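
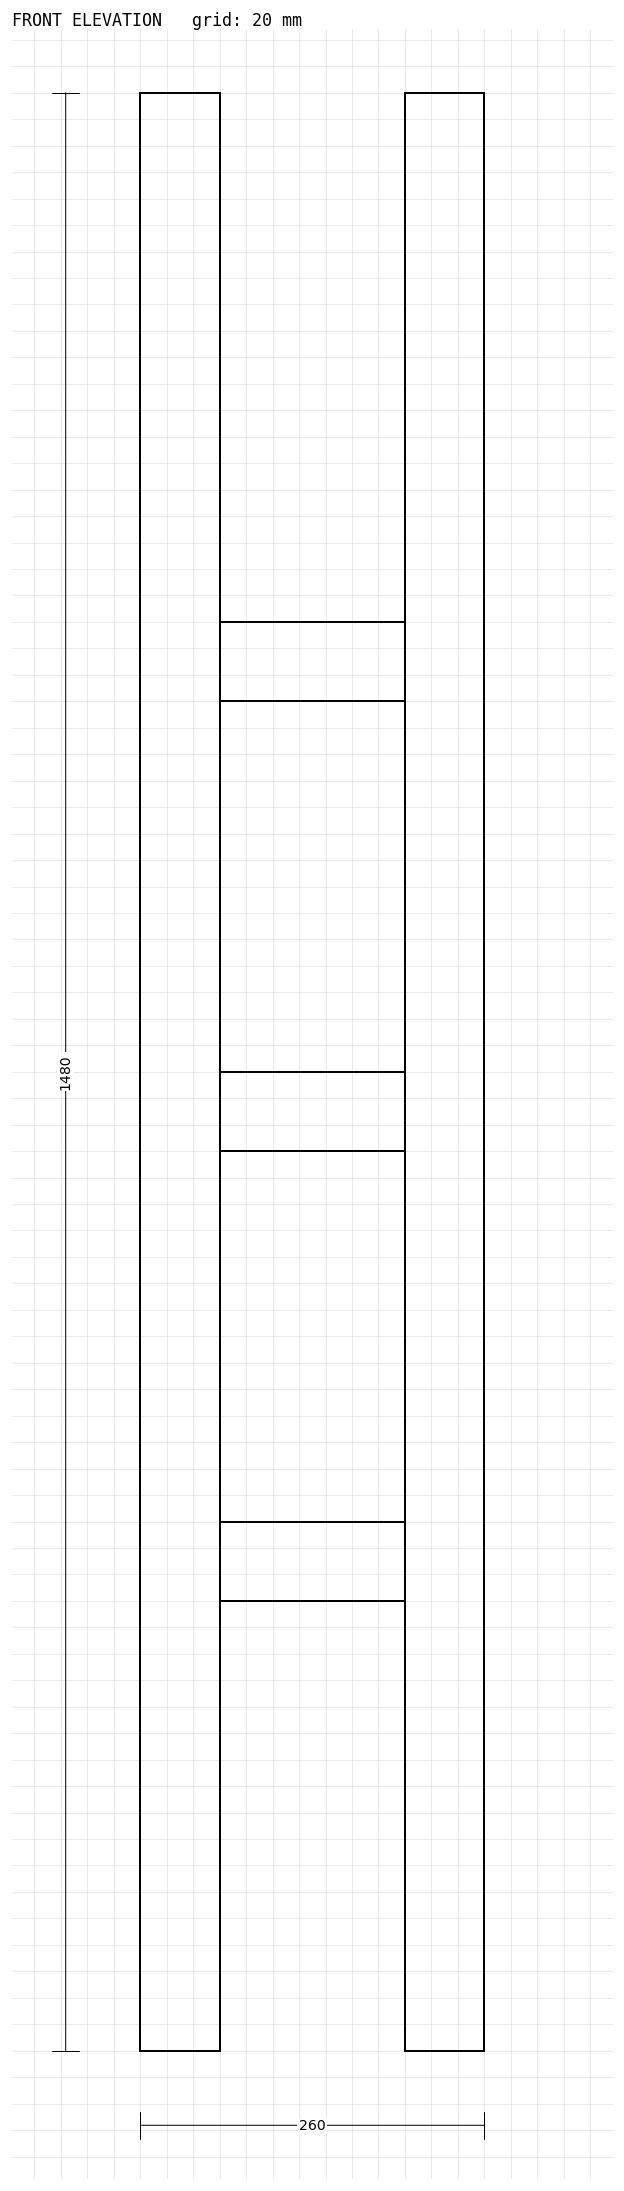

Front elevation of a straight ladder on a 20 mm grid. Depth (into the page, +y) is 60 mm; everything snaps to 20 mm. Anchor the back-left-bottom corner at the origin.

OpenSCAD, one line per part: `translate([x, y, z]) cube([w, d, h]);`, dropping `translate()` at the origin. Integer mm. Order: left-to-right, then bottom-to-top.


cube([60, 60, 1480]);
translate([60, 0, 340]) cube([140, 60, 60]);
translate([60, 0, 680]) cube([140, 60, 60]);
translate([60, 0, 1020]) cube([140, 60, 60]);
translate([200, 0, 0]) cube([60, 60, 1480]);


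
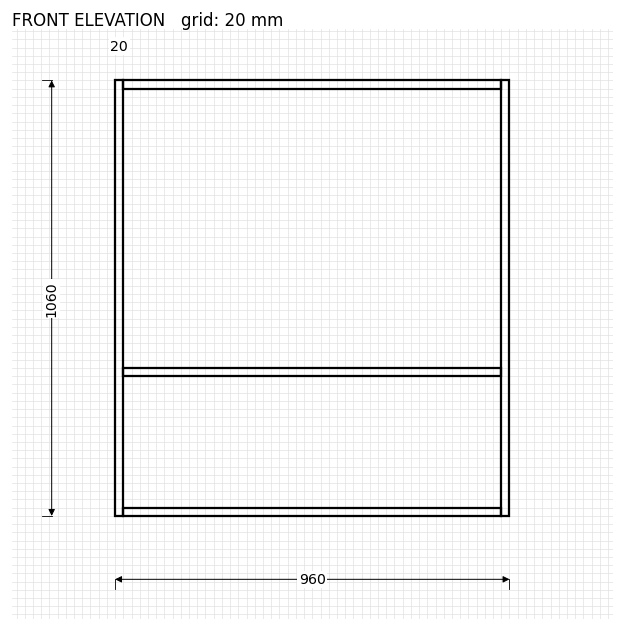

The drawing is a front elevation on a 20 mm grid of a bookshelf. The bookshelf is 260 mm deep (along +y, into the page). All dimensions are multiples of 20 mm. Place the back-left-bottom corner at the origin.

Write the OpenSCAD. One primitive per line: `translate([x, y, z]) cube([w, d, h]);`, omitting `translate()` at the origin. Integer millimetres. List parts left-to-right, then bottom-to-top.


cube([20, 260, 1060]);
translate([20, 0, 0]) cube([920, 260, 20]);
translate([20, 0, 340]) cube([920, 260, 20]);
translate([20, 0, 1040]) cube([920, 260, 20]);
translate([940, 0, 0]) cube([20, 260, 1060]);


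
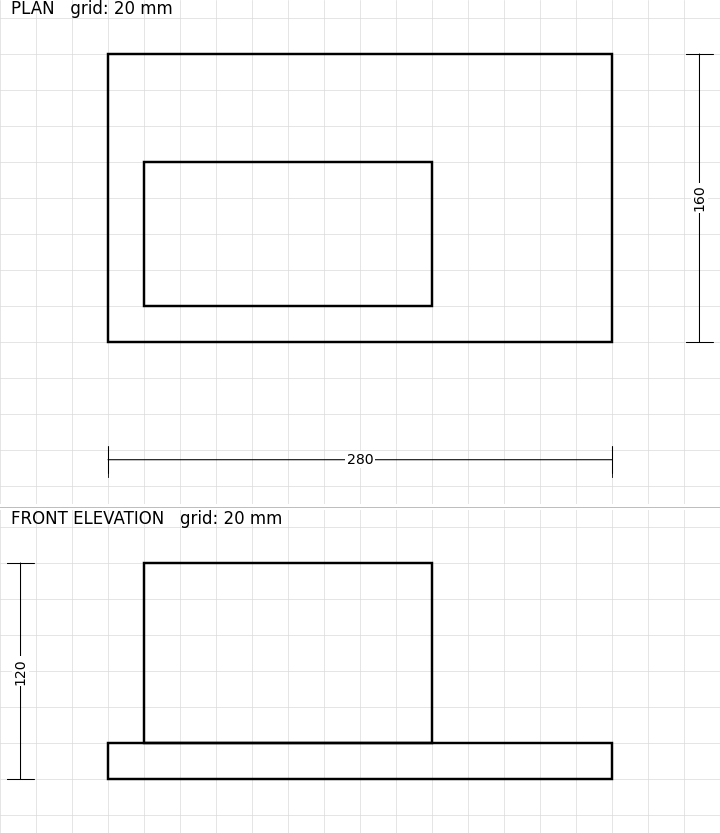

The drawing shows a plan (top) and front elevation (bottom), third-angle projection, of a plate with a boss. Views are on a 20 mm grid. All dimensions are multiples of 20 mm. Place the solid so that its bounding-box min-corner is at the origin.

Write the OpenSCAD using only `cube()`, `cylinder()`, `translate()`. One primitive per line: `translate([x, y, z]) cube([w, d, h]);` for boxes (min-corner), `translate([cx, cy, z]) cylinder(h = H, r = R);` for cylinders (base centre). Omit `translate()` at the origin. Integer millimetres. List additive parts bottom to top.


cube([280, 160, 20]);
translate([20, 20, 20]) cube([160, 80, 100]);


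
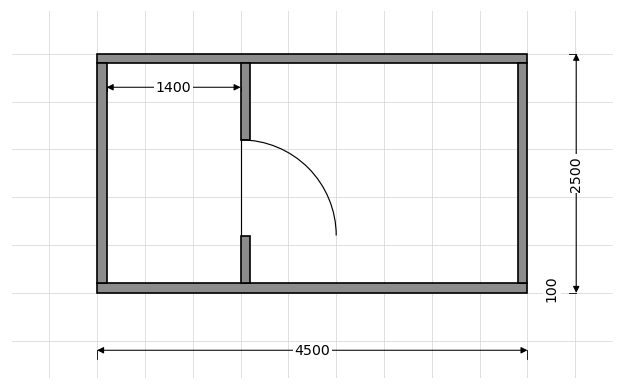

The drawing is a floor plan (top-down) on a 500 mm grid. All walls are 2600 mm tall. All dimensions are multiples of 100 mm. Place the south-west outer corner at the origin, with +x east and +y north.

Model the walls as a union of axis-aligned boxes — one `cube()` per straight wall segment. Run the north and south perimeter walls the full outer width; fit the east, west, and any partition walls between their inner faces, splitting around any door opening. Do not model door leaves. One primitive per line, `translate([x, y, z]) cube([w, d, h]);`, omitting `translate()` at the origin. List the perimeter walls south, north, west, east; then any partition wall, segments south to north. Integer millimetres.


cube([4500, 100, 2600]);
translate([0, 2400, 0]) cube([4500, 100, 2600]);
translate([0, 100, 0]) cube([100, 2300, 2600]);
translate([4400, 100, 0]) cube([100, 2300, 2600]);
translate([1500, 100, 0]) cube([100, 500, 2600]);
translate([1500, 1600, 0]) cube([100, 800, 2600]);


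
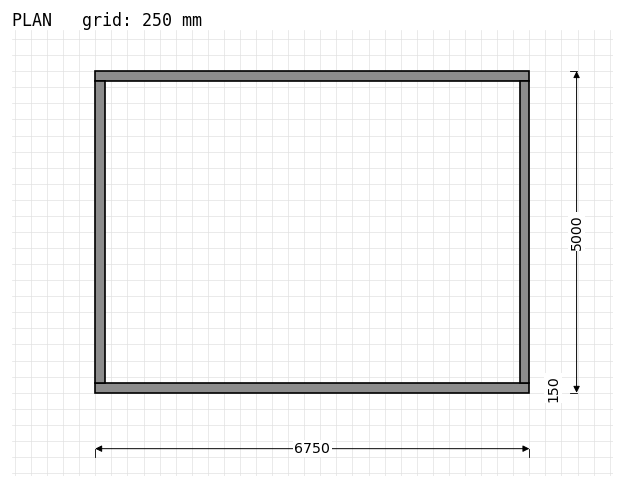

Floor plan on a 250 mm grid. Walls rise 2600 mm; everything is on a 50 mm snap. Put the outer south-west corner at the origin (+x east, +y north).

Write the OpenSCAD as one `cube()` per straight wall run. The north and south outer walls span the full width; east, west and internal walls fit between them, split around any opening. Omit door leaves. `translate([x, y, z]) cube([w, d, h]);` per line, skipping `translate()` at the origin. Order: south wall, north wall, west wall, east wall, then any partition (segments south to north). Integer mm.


cube([6750, 150, 2600]);
translate([0, 4850, 0]) cube([6750, 150, 2600]);
translate([0, 150, 0]) cube([150, 4700, 2600]);
translate([6600, 150, 0]) cube([150, 4700, 2600]);


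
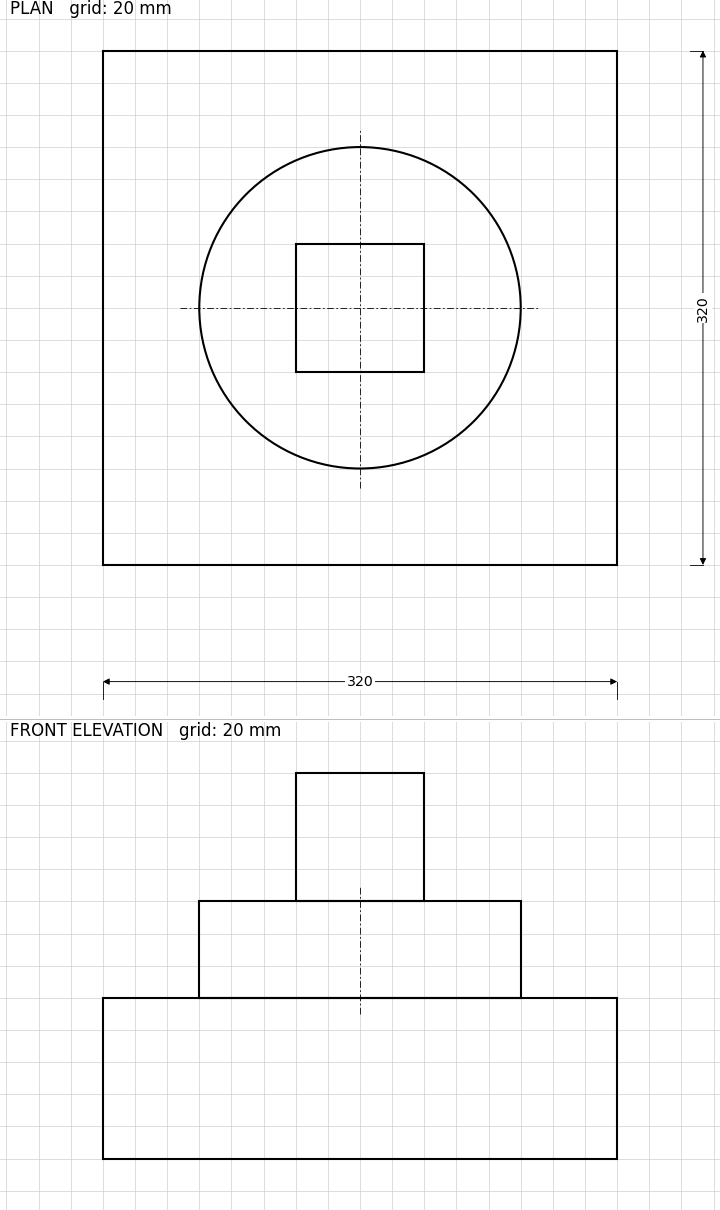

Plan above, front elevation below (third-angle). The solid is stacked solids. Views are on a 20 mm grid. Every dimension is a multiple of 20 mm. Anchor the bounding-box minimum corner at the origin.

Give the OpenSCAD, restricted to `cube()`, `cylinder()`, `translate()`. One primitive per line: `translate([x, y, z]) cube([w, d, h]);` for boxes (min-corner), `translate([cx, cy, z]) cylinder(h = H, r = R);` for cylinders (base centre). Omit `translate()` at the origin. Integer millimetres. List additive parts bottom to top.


cube([320, 320, 100]);
translate([160, 160, 100]) cylinder(h = 60, r = 100);
translate([120, 120, 160]) cube([80, 80, 80]);


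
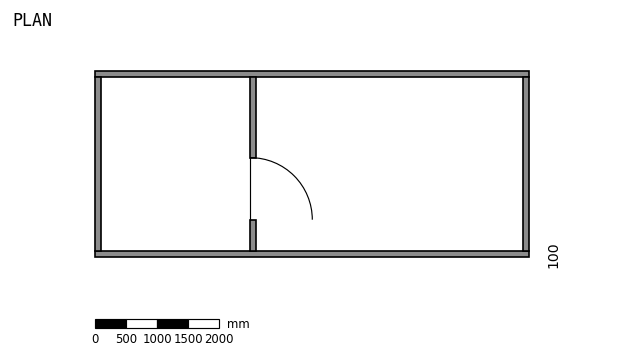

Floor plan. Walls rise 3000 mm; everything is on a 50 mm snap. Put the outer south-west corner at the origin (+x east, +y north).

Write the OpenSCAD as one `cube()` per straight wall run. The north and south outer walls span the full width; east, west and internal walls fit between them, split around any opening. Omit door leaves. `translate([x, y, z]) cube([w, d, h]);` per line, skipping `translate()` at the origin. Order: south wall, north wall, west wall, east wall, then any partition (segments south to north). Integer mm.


cube([7000, 100, 3000]);
translate([0, 2900, 0]) cube([7000, 100, 3000]);
translate([0, 100, 0]) cube([100, 2800, 3000]);
translate([6900, 100, 0]) cube([100, 2800, 3000]);
translate([2500, 100, 0]) cube([100, 500, 3000]);
translate([2500, 1600, 0]) cube([100, 1300, 3000]);


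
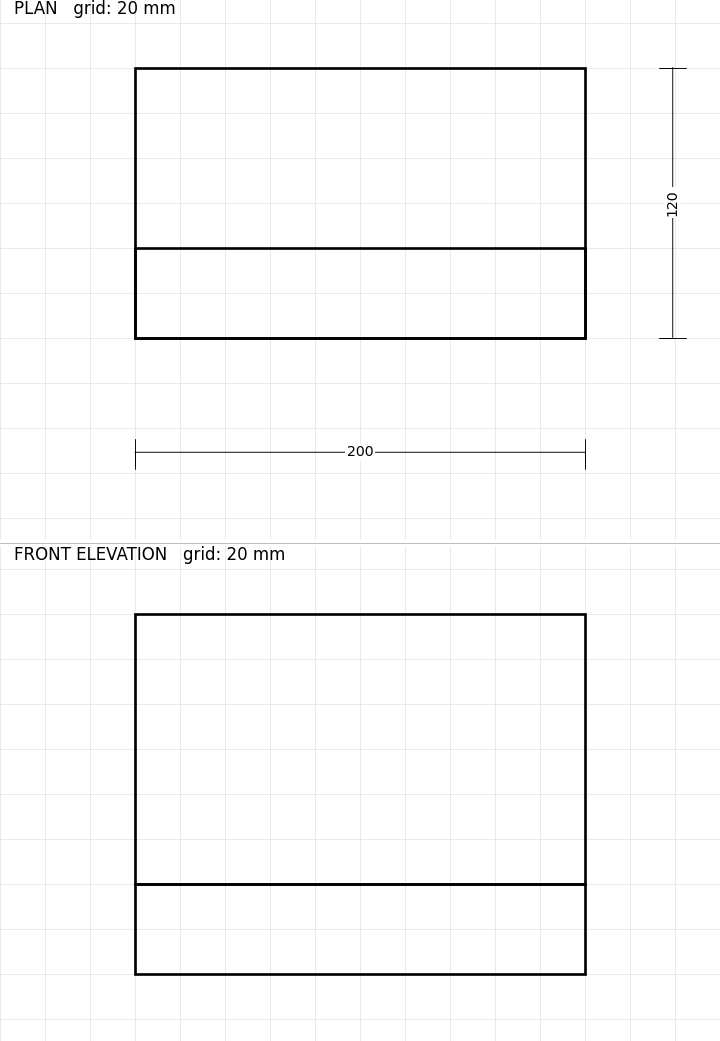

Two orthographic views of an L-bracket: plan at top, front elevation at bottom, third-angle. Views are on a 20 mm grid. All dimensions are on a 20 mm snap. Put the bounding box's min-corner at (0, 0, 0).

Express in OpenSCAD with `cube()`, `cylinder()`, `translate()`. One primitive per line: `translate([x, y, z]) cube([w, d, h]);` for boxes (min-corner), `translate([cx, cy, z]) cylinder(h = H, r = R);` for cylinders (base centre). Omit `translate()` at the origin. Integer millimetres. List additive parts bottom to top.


cube([200, 120, 40]);
translate([0, 0, 40]) cube([200, 40, 120]);


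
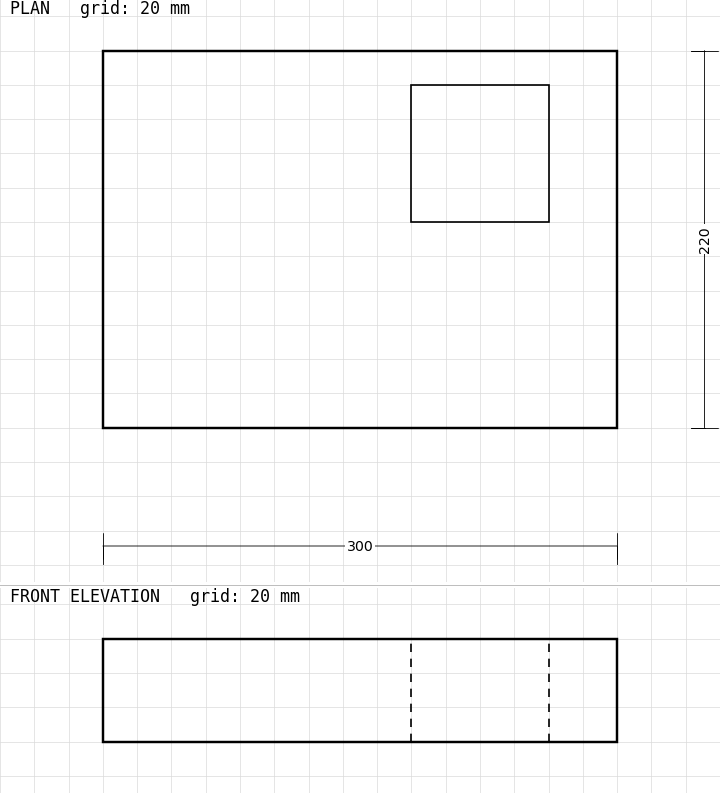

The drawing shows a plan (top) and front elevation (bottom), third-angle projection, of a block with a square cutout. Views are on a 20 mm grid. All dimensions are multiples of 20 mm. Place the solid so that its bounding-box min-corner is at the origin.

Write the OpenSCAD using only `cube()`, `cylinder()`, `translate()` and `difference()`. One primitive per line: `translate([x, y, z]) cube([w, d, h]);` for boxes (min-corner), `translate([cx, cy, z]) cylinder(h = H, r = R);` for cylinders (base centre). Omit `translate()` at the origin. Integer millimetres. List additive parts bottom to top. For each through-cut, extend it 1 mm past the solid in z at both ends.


difference() {
  cube([300, 220, 60]);
  translate([180, 120, -1]) cube([80, 80, 62]);
}


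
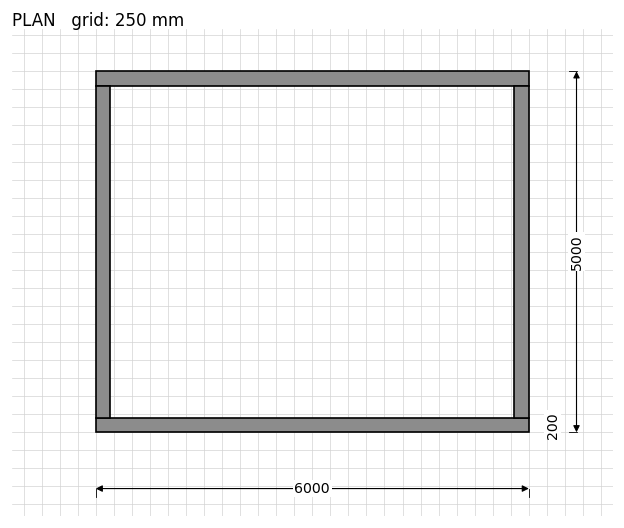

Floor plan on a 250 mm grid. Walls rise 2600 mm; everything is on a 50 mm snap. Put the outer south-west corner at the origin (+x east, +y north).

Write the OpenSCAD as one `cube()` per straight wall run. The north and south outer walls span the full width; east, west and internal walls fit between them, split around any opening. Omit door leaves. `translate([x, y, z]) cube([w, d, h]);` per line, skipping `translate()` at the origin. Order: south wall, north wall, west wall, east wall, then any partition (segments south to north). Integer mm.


cube([6000, 200, 2600]);
translate([0, 4800, 0]) cube([6000, 200, 2600]);
translate([0, 200, 0]) cube([200, 4600, 2600]);
translate([5800, 200, 0]) cube([200, 4600, 2600]);


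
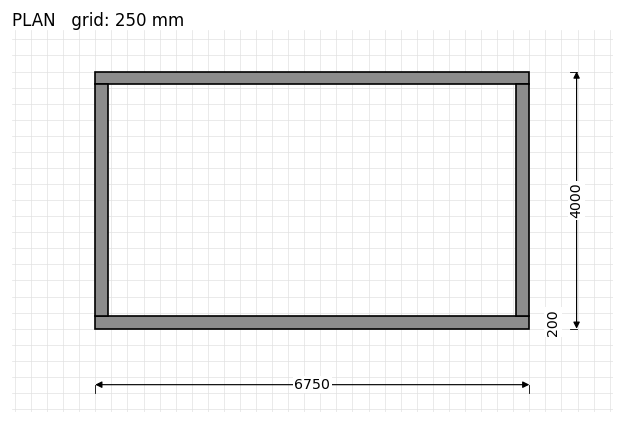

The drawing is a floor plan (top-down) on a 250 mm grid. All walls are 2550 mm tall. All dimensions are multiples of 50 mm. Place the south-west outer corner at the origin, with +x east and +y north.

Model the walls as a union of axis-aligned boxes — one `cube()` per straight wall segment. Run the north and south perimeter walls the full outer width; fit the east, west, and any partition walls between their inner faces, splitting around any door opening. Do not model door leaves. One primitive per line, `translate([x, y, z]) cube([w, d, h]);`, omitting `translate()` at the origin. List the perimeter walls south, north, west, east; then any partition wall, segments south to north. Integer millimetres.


cube([6750, 200, 2550]);
translate([0, 3800, 0]) cube([6750, 200, 2550]);
translate([0, 200, 0]) cube([200, 3600, 2550]);
translate([6550, 200, 0]) cube([200, 3600, 2550]);


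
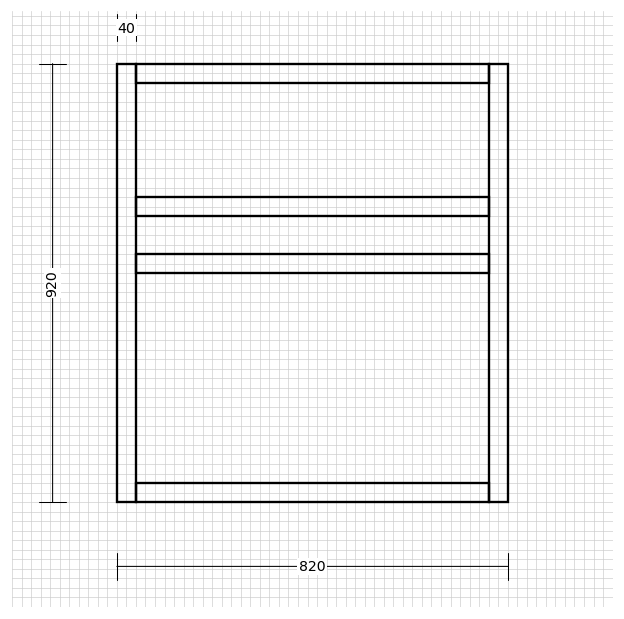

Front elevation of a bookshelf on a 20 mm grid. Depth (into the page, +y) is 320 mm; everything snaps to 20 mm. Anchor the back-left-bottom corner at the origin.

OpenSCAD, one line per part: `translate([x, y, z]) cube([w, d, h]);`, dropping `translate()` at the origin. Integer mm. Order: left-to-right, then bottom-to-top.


cube([40, 320, 920]);
translate([40, 0, 0]) cube([740, 320, 40]);
translate([40, 0, 480]) cube([740, 320, 40]);
translate([40, 0, 600]) cube([740, 320, 40]);
translate([40, 0, 880]) cube([740, 320, 40]);
translate([780, 0, 0]) cube([40, 320, 920]);


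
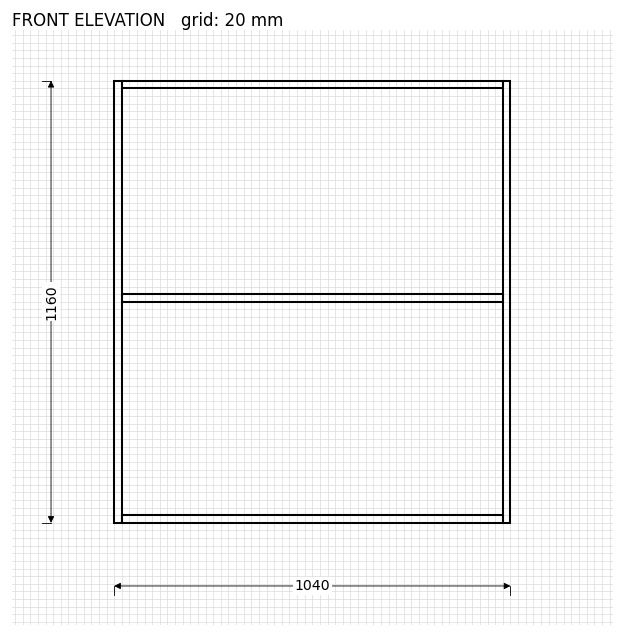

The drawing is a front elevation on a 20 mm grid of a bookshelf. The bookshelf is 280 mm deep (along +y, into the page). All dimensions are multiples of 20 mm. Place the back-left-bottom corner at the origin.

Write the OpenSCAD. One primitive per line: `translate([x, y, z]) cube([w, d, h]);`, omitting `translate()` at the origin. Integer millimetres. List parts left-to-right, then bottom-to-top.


cube([20, 280, 1160]);
translate([20, 0, 0]) cube([1000, 280, 20]);
translate([20, 0, 580]) cube([1000, 280, 20]);
translate([20, 0, 1140]) cube([1000, 280, 20]);
translate([1020, 0, 0]) cube([20, 280, 1160]);


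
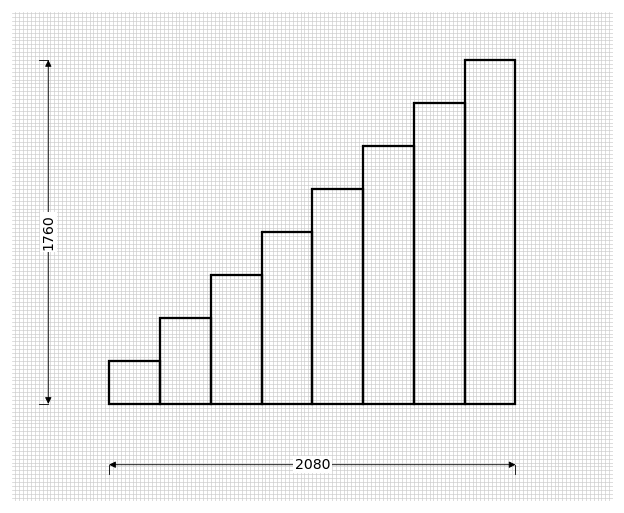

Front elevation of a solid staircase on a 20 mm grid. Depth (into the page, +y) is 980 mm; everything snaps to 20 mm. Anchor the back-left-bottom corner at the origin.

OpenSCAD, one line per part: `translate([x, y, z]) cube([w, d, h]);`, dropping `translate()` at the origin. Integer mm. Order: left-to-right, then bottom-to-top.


cube([260, 980, 220]);
translate([260, 0, 0]) cube([260, 980, 440]);
translate([520, 0, 0]) cube([260, 980, 660]);
translate([780, 0, 0]) cube([260, 980, 880]);
translate([1040, 0, 0]) cube([260, 980, 1100]);
translate([1300, 0, 0]) cube([260, 980, 1320]);
translate([1560, 0, 0]) cube([260, 980, 1540]);
translate([1820, 0, 0]) cube([260, 980, 1760]);


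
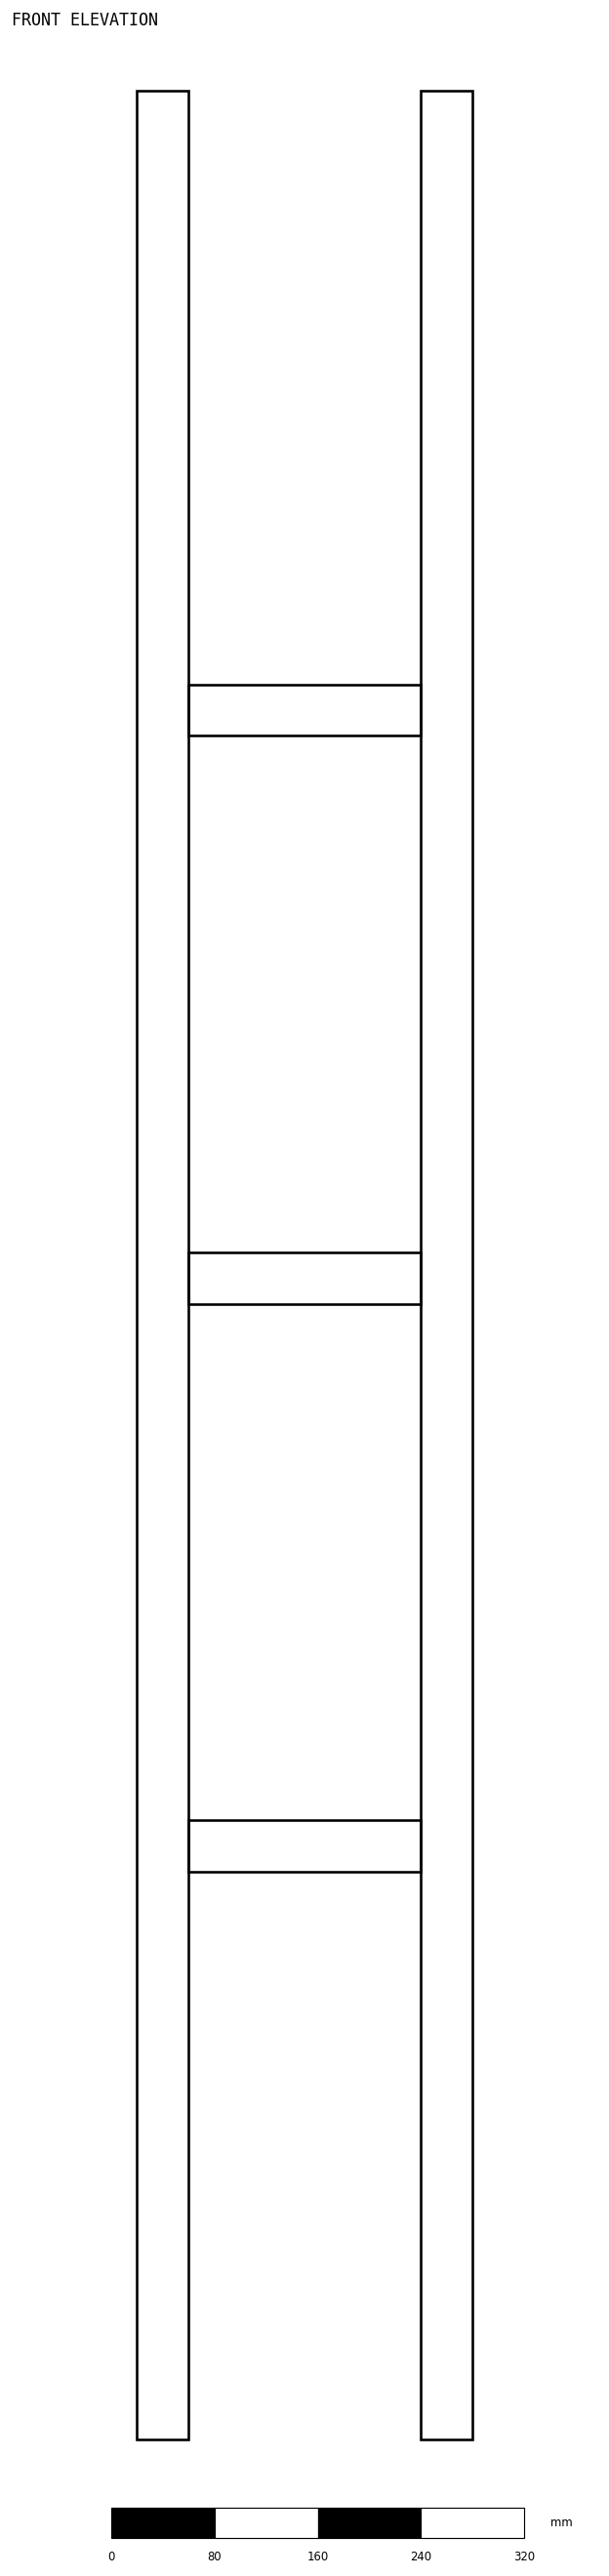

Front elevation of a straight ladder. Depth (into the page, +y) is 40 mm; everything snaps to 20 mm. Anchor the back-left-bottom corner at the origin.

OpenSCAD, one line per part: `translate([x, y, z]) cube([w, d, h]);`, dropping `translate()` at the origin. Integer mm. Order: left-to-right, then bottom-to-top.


cube([40, 40, 1820]);
translate([40, 0, 440]) cube([180, 40, 40]);
translate([40, 0, 880]) cube([180, 40, 40]);
translate([40, 0, 1320]) cube([180, 40, 40]);
translate([220, 0, 0]) cube([40, 40, 1820]);


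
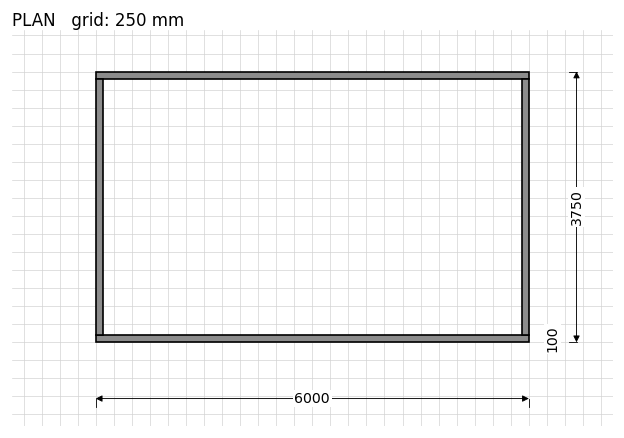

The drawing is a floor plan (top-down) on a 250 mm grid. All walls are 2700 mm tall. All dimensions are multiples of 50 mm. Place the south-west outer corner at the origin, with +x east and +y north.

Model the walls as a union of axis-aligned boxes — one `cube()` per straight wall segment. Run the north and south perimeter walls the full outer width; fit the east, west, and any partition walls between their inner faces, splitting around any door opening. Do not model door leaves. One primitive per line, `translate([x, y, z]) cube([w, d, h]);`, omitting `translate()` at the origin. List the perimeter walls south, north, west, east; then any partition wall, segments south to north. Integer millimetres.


cube([6000, 100, 2700]);
translate([0, 3650, 0]) cube([6000, 100, 2700]);
translate([0, 100, 0]) cube([100, 3550, 2700]);
translate([5900, 100, 0]) cube([100, 3550, 2700]);


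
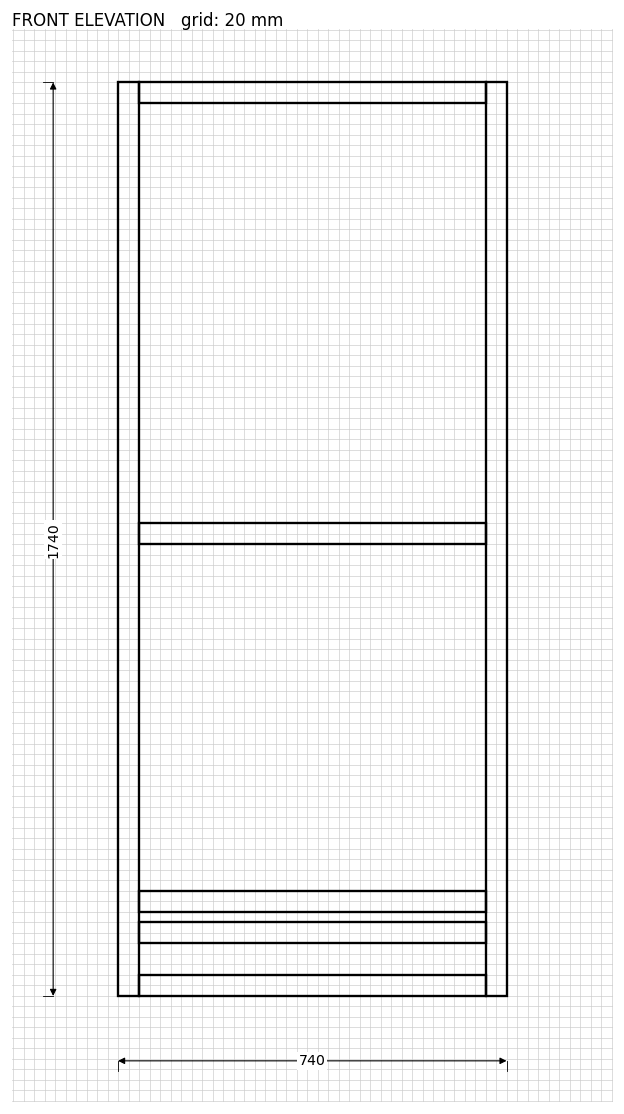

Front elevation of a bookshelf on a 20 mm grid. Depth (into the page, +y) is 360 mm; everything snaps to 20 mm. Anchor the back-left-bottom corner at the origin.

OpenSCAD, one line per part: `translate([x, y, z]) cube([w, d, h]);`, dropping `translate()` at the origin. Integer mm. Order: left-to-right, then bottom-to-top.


cube([40, 360, 1740]);
translate([40, 0, 0]) cube([660, 360, 40]);
translate([40, 0, 100]) cube([660, 360, 40]);
translate([40, 0, 160]) cube([660, 360, 40]);
translate([40, 0, 860]) cube([660, 360, 40]);
translate([40, 0, 1700]) cube([660, 360, 40]);
translate([700, 0, 0]) cube([40, 360, 1740]);


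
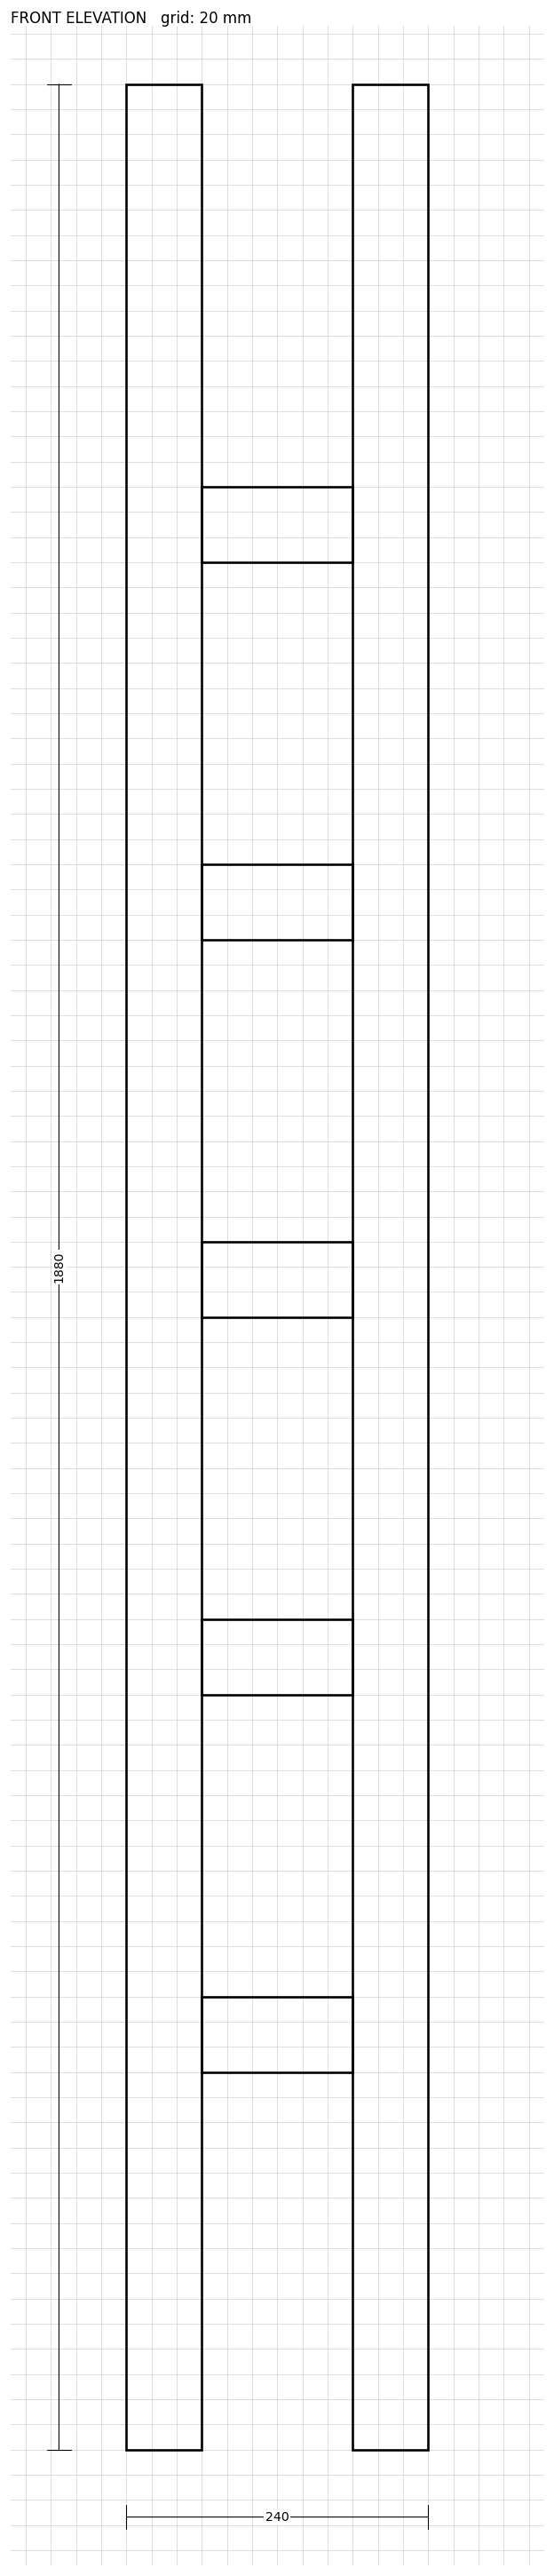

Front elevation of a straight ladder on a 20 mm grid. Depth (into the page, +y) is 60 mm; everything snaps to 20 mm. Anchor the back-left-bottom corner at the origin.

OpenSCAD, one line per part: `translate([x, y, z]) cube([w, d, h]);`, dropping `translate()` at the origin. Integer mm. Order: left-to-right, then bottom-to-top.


cube([60, 60, 1880]);
translate([60, 0, 300]) cube([120, 60, 60]);
translate([60, 0, 600]) cube([120, 60, 60]);
translate([60, 0, 900]) cube([120, 60, 60]);
translate([60, 0, 1200]) cube([120, 60, 60]);
translate([60, 0, 1500]) cube([120, 60, 60]);
translate([180, 0, 0]) cube([60, 60, 1880]);


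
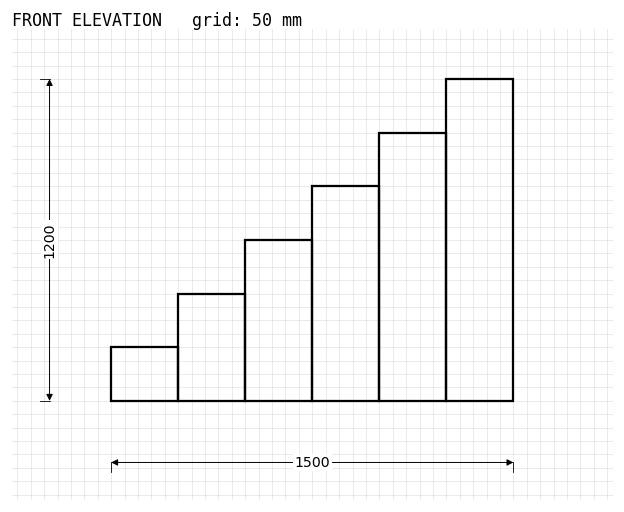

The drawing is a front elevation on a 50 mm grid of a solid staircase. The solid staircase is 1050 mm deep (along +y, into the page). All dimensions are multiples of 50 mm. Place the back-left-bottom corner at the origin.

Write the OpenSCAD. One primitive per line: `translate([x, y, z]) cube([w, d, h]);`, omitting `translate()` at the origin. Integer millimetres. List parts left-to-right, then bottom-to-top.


cube([250, 1050, 200]);
translate([250, 0, 0]) cube([250, 1050, 400]);
translate([500, 0, 0]) cube([250, 1050, 600]);
translate([750, 0, 0]) cube([250, 1050, 800]);
translate([1000, 0, 0]) cube([250, 1050, 1000]);
translate([1250, 0, 0]) cube([250, 1050, 1200]);


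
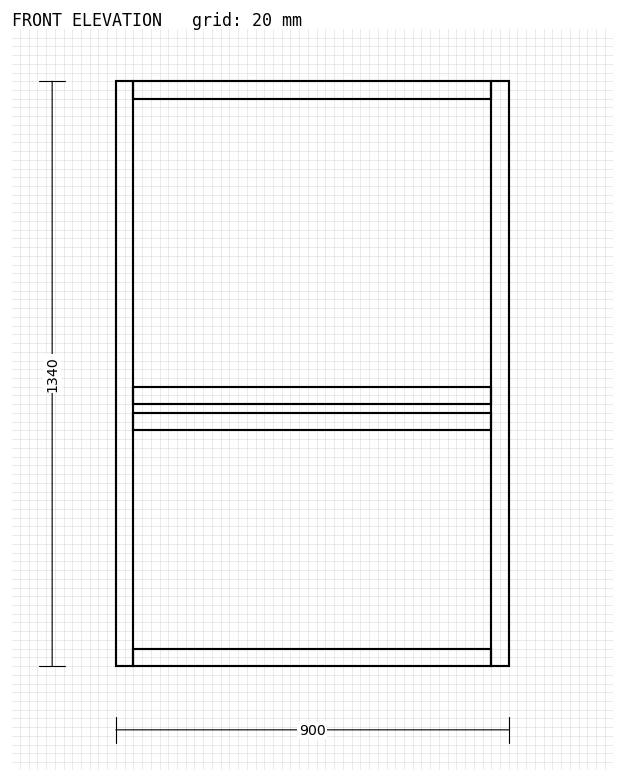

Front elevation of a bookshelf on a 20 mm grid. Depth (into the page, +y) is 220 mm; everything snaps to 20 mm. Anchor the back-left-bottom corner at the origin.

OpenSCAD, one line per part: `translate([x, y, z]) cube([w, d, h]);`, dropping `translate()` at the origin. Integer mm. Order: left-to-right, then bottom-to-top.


cube([40, 220, 1340]);
translate([40, 0, 0]) cube([820, 220, 40]);
translate([40, 0, 540]) cube([820, 220, 40]);
translate([40, 0, 600]) cube([820, 220, 40]);
translate([40, 0, 1300]) cube([820, 220, 40]);
translate([860, 0, 0]) cube([40, 220, 1340]);


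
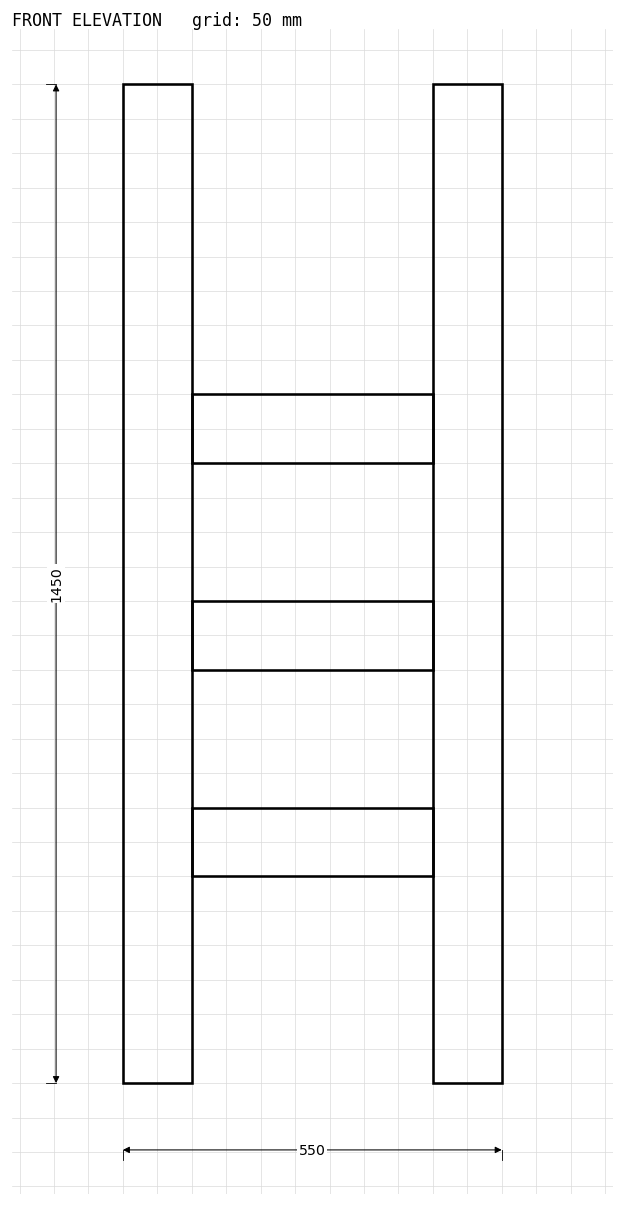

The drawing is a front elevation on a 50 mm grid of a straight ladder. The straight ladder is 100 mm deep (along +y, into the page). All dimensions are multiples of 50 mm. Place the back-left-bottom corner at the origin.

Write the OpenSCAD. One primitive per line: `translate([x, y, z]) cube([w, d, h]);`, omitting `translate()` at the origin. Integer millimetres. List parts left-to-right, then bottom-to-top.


cube([100, 100, 1450]);
translate([100, 0, 300]) cube([350, 100, 100]);
translate([100, 0, 600]) cube([350, 100, 100]);
translate([100, 0, 900]) cube([350, 100, 100]);
translate([450, 0, 0]) cube([100, 100, 1450]);


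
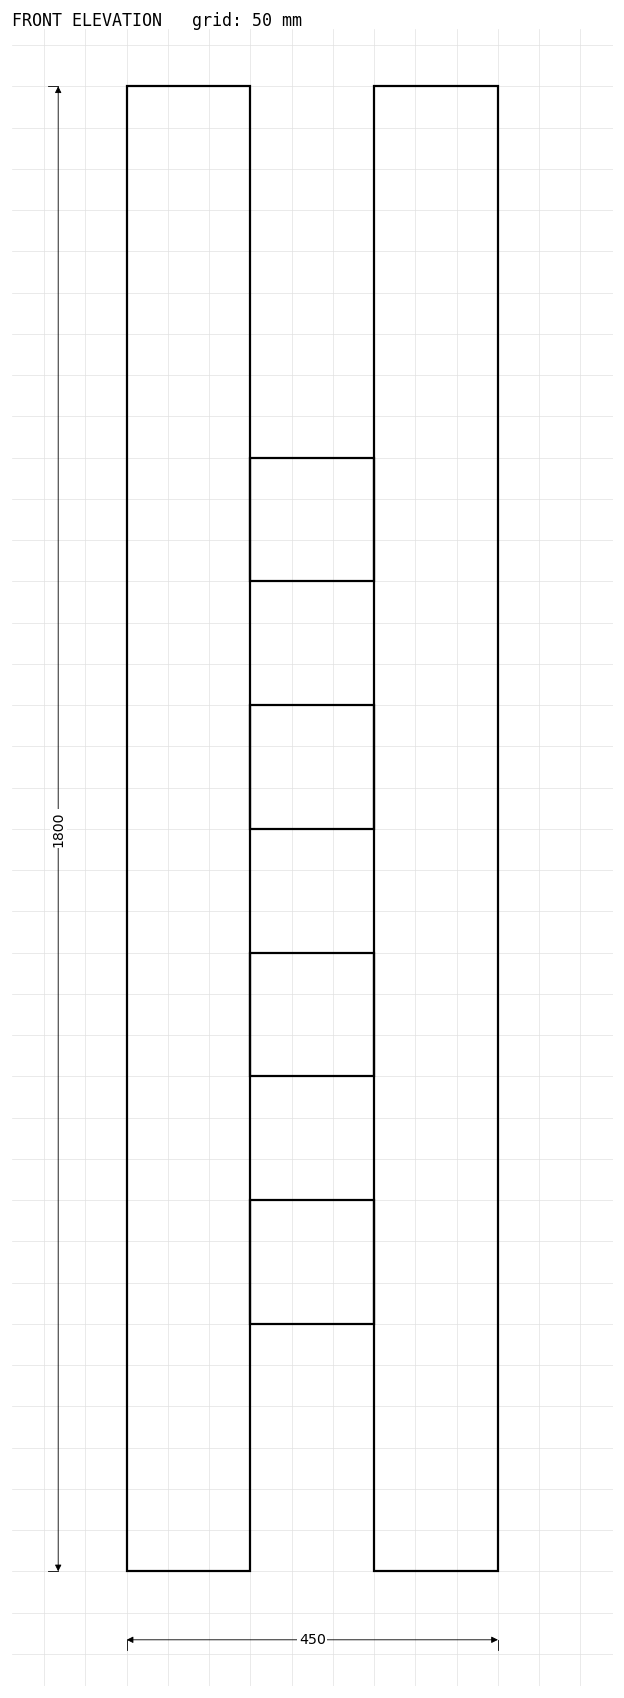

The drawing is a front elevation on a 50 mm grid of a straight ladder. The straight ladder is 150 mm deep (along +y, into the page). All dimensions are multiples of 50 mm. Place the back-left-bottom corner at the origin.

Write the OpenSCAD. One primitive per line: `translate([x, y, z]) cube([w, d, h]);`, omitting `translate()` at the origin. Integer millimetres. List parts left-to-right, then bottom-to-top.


cube([150, 150, 1800]);
translate([150, 0, 300]) cube([150, 150, 150]);
translate([150, 0, 600]) cube([150, 150, 150]);
translate([150, 0, 900]) cube([150, 150, 150]);
translate([150, 0, 1200]) cube([150, 150, 150]);
translate([300, 0, 0]) cube([150, 150, 1800]);


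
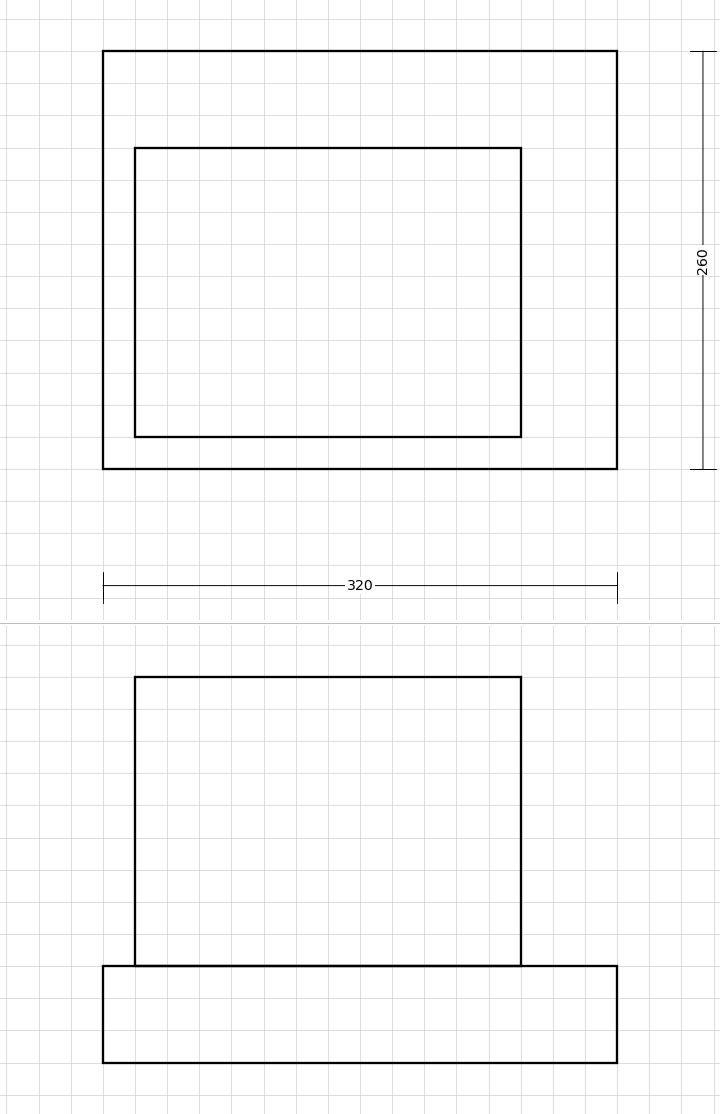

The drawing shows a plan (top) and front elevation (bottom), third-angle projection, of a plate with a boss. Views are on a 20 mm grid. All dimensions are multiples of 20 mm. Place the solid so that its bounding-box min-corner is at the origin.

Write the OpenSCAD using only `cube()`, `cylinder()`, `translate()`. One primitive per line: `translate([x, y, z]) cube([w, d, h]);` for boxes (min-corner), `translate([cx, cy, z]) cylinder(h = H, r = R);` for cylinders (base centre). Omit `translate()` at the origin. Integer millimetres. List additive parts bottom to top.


cube([320, 260, 60]);
translate([20, 20, 60]) cube([240, 180, 180]);


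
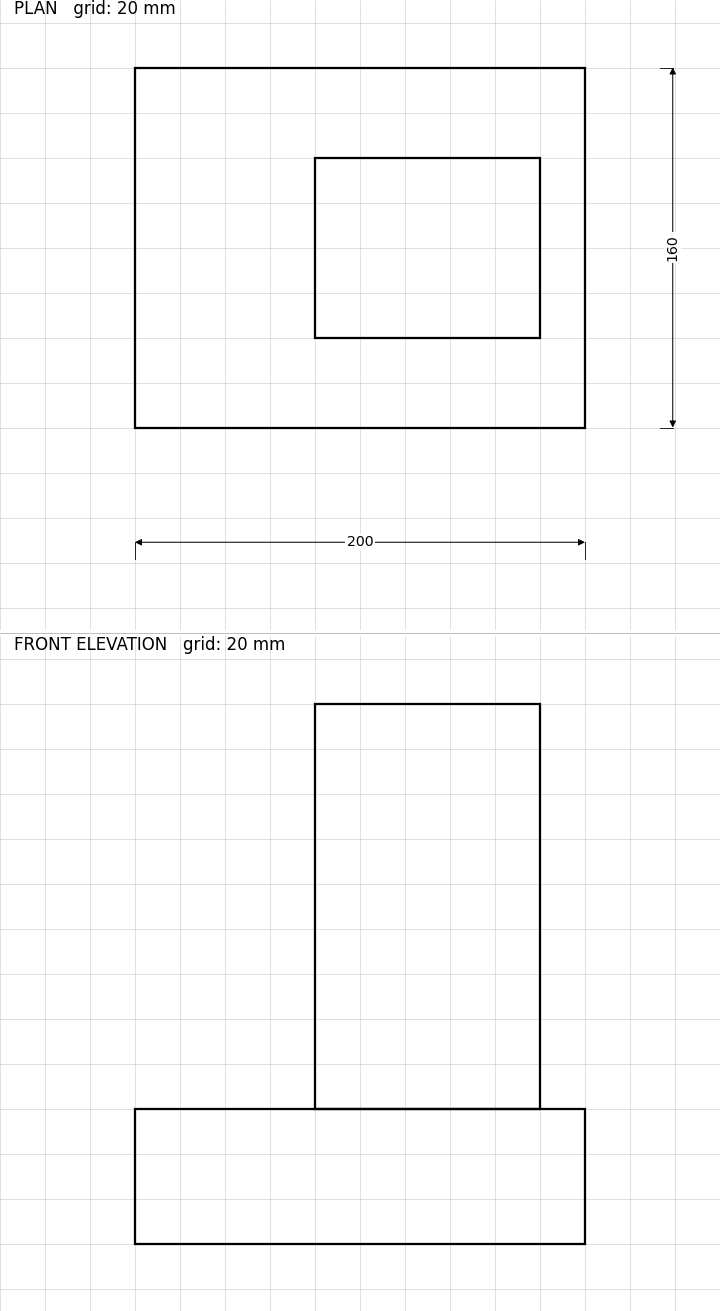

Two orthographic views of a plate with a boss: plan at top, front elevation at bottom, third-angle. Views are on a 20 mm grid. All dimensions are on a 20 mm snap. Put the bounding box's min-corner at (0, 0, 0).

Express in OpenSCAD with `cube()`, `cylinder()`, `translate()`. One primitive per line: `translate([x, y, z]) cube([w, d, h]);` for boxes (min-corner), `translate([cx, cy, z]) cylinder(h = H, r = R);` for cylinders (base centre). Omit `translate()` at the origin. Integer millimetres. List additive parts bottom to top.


cube([200, 160, 60]);
translate([80, 40, 60]) cube([100, 80, 180]);


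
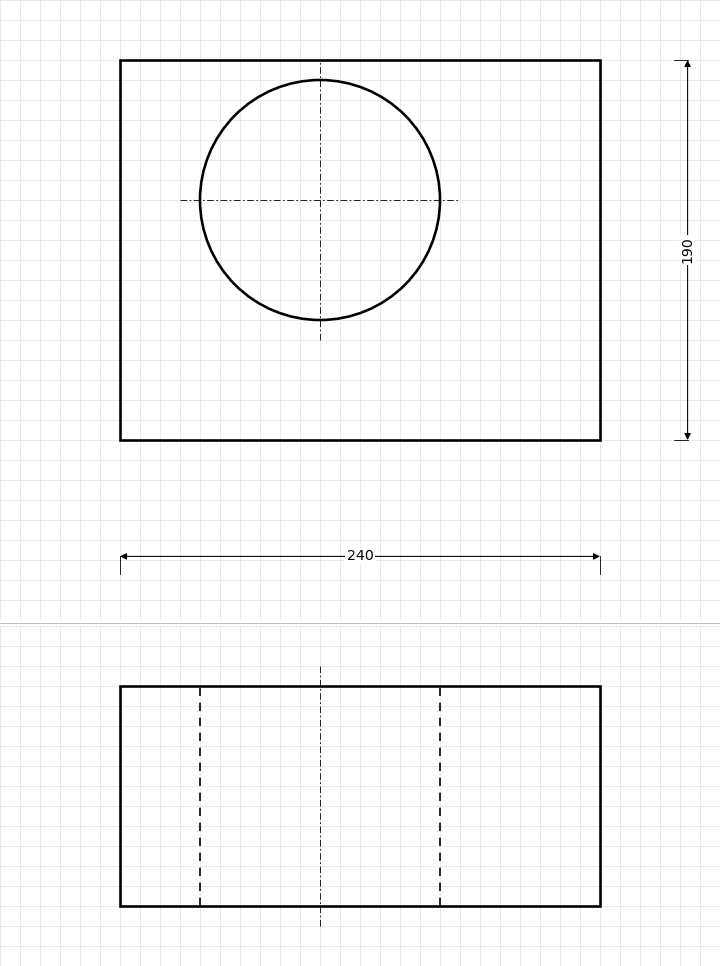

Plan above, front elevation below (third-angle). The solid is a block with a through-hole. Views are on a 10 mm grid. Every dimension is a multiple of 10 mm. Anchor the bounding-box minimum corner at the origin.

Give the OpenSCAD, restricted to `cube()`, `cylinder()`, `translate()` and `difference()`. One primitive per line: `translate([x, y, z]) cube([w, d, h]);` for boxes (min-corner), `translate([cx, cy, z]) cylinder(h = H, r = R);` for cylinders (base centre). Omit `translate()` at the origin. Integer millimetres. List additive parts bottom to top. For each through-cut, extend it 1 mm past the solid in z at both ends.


difference() {
  cube([240, 190, 110]);
  translate([100, 120, -1]) cylinder(h = 112, r = 60);
}


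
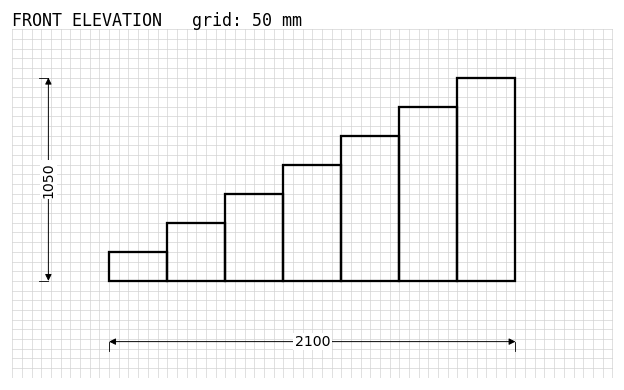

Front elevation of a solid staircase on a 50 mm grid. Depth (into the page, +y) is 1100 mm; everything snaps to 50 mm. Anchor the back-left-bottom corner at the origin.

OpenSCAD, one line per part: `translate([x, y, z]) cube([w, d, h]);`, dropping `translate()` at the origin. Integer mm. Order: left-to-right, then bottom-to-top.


cube([300, 1100, 150]);
translate([300, 0, 0]) cube([300, 1100, 300]);
translate([600, 0, 0]) cube([300, 1100, 450]);
translate([900, 0, 0]) cube([300, 1100, 600]);
translate([1200, 0, 0]) cube([300, 1100, 750]);
translate([1500, 0, 0]) cube([300, 1100, 900]);
translate([1800, 0, 0]) cube([300, 1100, 1050]);


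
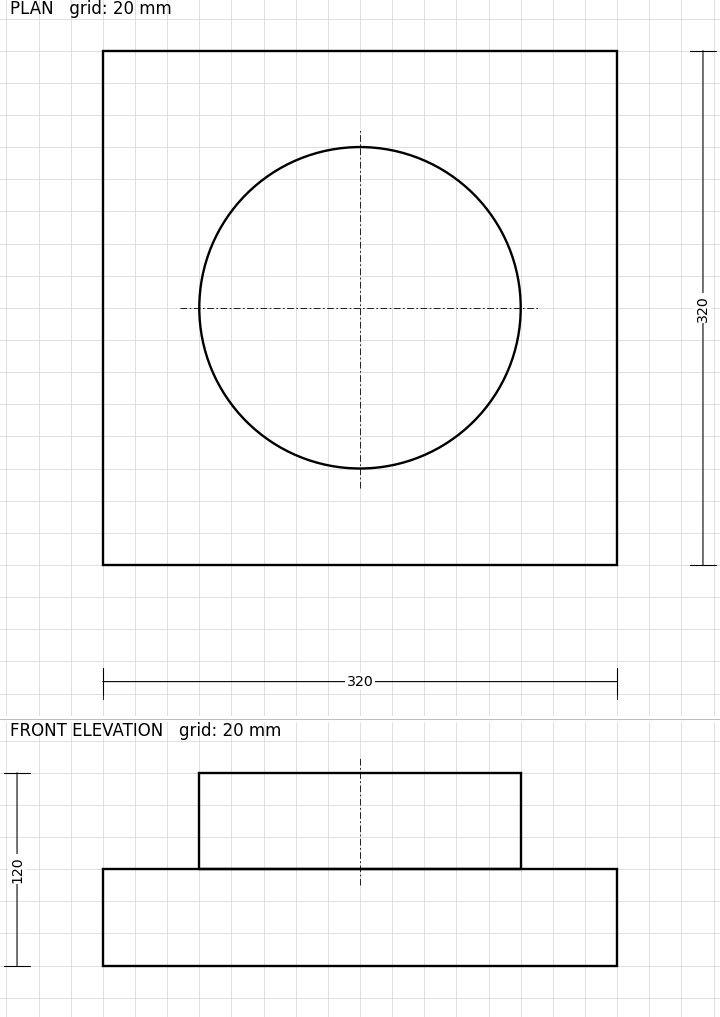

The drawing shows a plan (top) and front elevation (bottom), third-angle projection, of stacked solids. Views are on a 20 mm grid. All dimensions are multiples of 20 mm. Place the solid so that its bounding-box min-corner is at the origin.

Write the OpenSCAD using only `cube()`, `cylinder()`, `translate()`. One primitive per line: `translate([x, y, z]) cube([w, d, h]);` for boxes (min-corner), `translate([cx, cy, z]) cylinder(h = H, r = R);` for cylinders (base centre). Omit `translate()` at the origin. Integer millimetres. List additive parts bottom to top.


cube([320, 320, 60]);
translate([160, 160, 60]) cylinder(h = 60, r = 100);


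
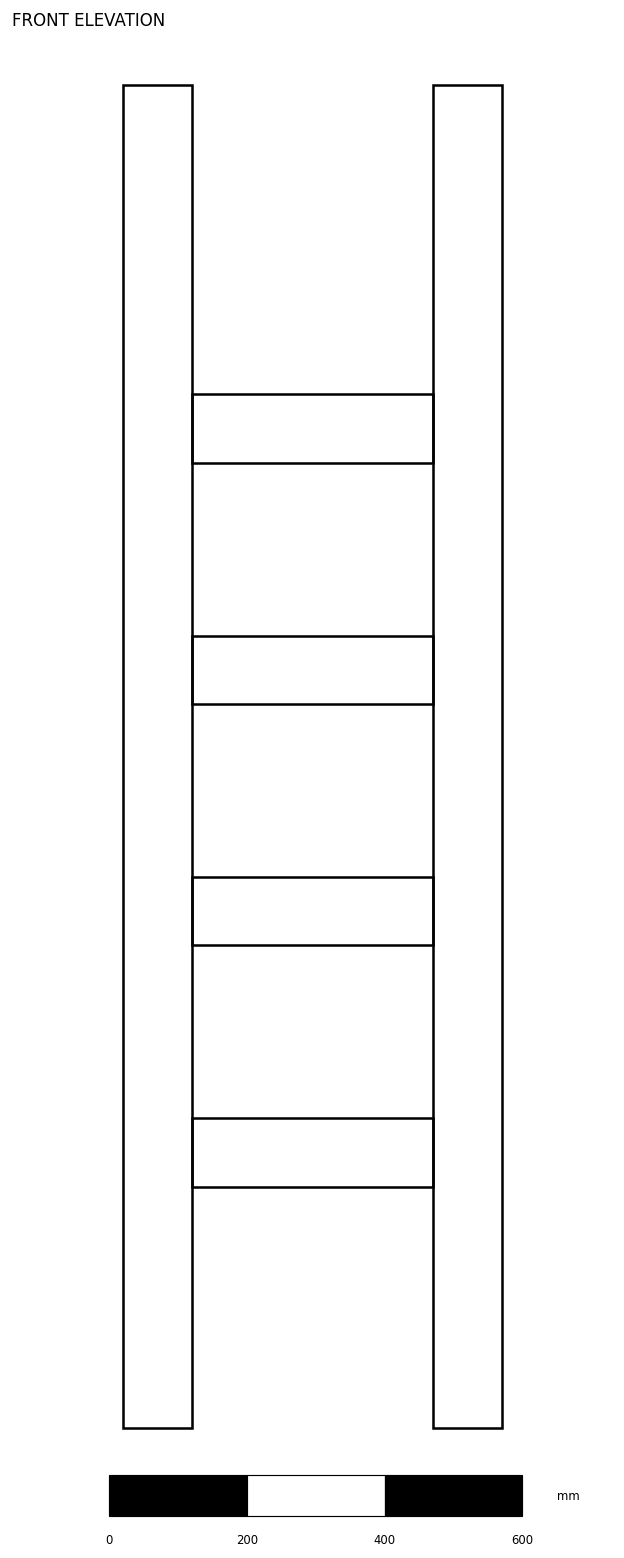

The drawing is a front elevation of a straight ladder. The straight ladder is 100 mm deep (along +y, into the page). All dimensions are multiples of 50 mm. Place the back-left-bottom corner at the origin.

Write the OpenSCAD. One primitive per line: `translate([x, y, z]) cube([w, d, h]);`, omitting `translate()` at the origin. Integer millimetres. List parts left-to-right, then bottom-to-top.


cube([100, 100, 1950]);
translate([100, 0, 350]) cube([350, 100, 100]);
translate([100, 0, 700]) cube([350, 100, 100]);
translate([100, 0, 1050]) cube([350, 100, 100]);
translate([100, 0, 1400]) cube([350, 100, 100]);
translate([450, 0, 0]) cube([100, 100, 1950]);


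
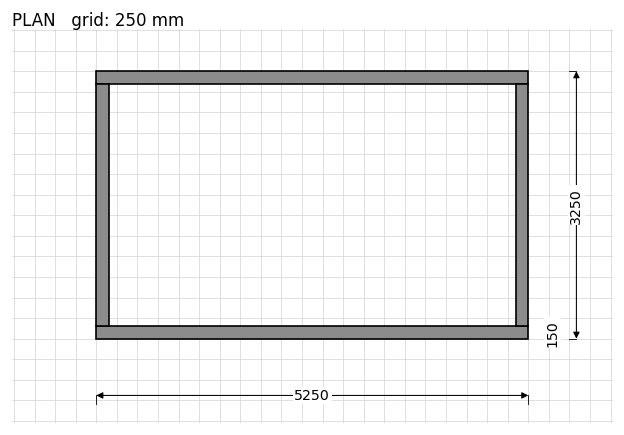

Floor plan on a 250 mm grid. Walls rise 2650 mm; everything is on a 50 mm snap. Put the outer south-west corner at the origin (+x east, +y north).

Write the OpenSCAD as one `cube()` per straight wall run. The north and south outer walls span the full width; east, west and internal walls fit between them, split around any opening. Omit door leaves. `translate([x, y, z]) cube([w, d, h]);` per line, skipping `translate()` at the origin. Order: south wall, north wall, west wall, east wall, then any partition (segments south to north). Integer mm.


cube([5250, 150, 2650]);
translate([0, 3100, 0]) cube([5250, 150, 2650]);
translate([0, 150, 0]) cube([150, 2950, 2650]);
translate([5100, 150, 0]) cube([150, 2950, 2650]);


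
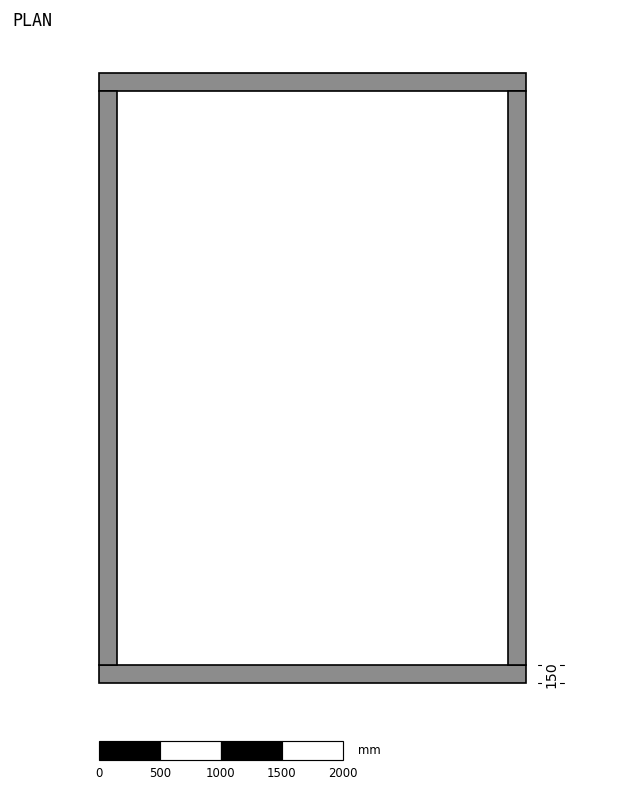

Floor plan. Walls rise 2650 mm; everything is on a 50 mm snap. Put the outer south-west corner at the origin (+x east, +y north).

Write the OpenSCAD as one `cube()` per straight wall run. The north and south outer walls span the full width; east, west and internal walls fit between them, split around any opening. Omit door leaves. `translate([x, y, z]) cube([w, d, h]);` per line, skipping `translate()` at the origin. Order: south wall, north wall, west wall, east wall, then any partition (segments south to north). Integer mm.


cube([3500, 150, 2650]);
translate([0, 4850, 0]) cube([3500, 150, 2650]);
translate([0, 150, 0]) cube([150, 4700, 2650]);
translate([3350, 150, 0]) cube([150, 4700, 2650]);


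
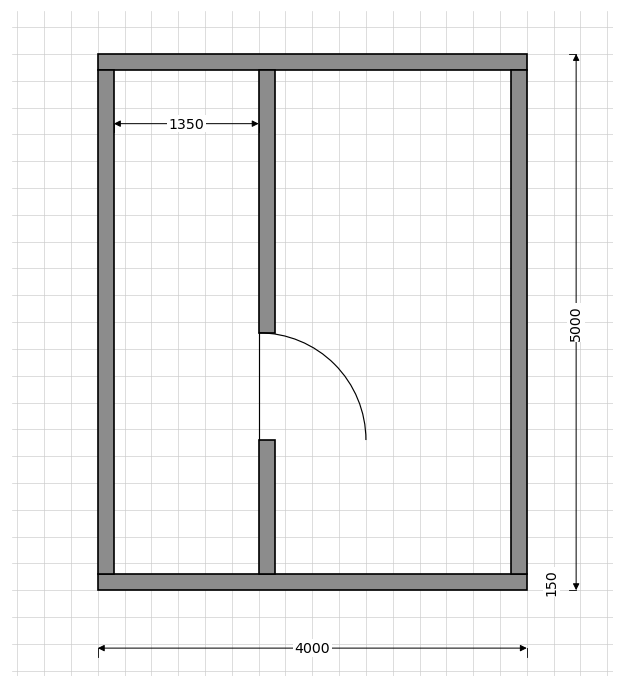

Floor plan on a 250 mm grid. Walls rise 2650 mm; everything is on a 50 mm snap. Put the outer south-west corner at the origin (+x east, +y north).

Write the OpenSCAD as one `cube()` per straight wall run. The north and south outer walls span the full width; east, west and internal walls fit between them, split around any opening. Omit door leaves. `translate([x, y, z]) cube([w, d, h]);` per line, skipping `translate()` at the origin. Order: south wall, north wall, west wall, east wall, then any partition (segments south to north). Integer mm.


cube([4000, 150, 2650]);
translate([0, 4850, 0]) cube([4000, 150, 2650]);
translate([0, 150, 0]) cube([150, 4700, 2650]);
translate([3850, 150, 0]) cube([150, 4700, 2650]);
translate([1500, 150, 0]) cube([150, 1250, 2650]);
translate([1500, 2400, 0]) cube([150, 2450, 2650]);


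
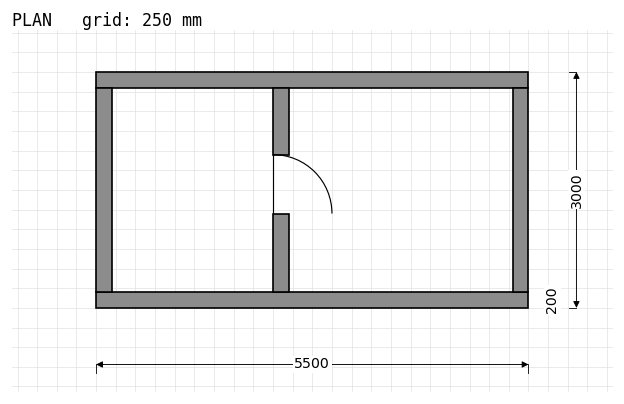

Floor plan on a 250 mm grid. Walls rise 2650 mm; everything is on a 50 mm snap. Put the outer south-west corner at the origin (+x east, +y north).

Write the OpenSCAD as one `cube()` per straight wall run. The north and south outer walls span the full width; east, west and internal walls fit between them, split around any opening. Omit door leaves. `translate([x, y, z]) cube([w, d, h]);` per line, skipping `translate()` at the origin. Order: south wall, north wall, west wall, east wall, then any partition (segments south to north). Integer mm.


cube([5500, 200, 2650]);
translate([0, 2800, 0]) cube([5500, 200, 2650]);
translate([0, 200, 0]) cube([200, 2600, 2650]);
translate([5300, 200, 0]) cube([200, 2600, 2650]);
translate([2250, 200, 0]) cube([200, 1000, 2650]);
translate([2250, 1950, 0]) cube([200, 850, 2650]);


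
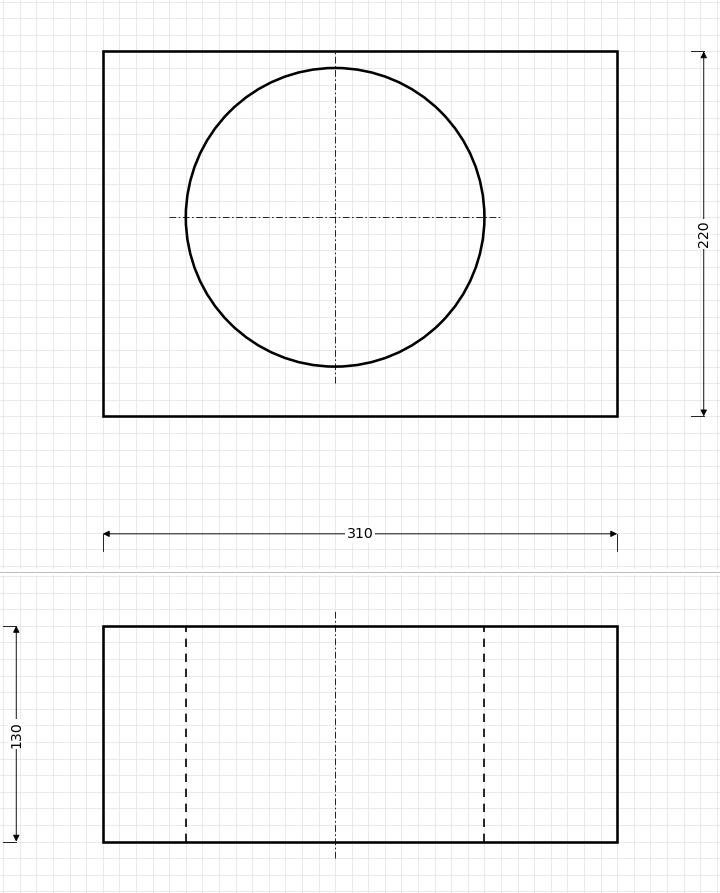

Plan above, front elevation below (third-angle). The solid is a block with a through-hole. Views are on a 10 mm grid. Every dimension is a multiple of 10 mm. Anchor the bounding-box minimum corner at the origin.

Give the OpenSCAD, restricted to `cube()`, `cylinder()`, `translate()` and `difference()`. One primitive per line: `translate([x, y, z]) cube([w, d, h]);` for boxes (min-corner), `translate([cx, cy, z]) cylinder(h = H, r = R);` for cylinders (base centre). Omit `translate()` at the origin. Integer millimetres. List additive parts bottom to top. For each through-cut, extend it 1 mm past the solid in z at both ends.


difference() {
  cube([310, 220, 130]);
  translate([140, 120, -1]) cylinder(h = 132, r = 90);
}


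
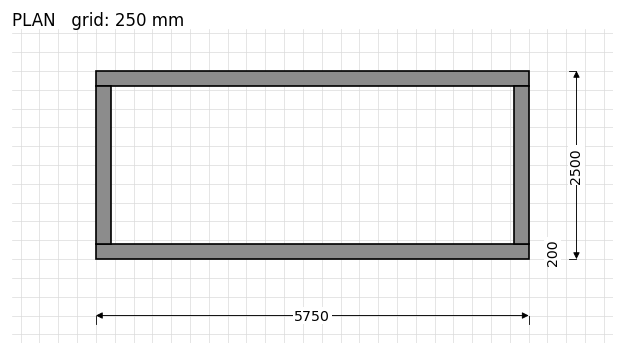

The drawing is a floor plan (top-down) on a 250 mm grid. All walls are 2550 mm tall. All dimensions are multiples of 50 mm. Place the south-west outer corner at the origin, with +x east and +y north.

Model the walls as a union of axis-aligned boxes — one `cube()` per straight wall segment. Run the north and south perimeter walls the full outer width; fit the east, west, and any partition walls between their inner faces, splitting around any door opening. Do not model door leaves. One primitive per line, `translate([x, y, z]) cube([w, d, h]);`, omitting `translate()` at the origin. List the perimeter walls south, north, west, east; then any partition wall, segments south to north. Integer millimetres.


cube([5750, 200, 2550]);
translate([0, 2300, 0]) cube([5750, 200, 2550]);
translate([0, 200, 0]) cube([200, 2100, 2550]);
translate([5550, 200, 0]) cube([200, 2100, 2550]);


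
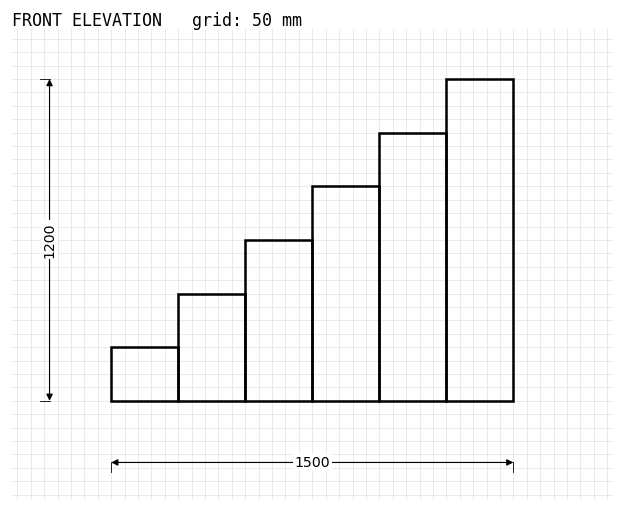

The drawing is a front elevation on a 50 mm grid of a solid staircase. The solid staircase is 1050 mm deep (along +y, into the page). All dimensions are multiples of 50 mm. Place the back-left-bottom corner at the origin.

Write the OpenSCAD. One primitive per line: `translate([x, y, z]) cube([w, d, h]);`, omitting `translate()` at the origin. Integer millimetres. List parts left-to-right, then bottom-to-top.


cube([250, 1050, 200]);
translate([250, 0, 0]) cube([250, 1050, 400]);
translate([500, 0, 0]) cube([250, 1050, 600]);
translate([750, 0, 0]) cube([250, 1050, 800]);
translate([1000, 0, 0]) cube([250, 1050, 1000]);
translate([1250, 0, 0]) cube([250, 1050, 1200]);


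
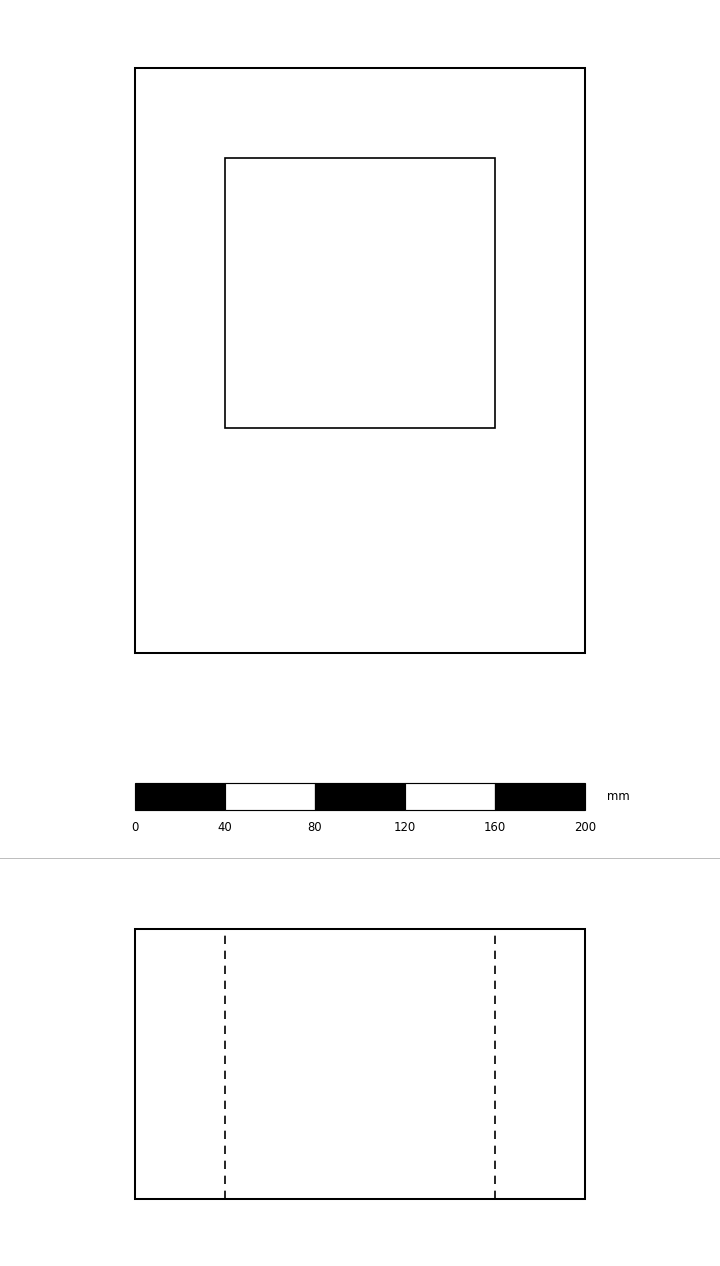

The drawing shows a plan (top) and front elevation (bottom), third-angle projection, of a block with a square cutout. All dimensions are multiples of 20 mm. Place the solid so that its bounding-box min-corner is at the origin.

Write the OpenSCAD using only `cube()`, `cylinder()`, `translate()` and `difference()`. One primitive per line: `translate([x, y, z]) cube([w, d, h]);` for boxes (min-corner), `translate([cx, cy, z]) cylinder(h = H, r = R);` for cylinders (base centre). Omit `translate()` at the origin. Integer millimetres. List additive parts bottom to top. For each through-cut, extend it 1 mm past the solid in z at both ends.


difference() {
  cube([200, 260, 120]);
  translate([40, 100, -1]) cube([120, 120, 122]);
}


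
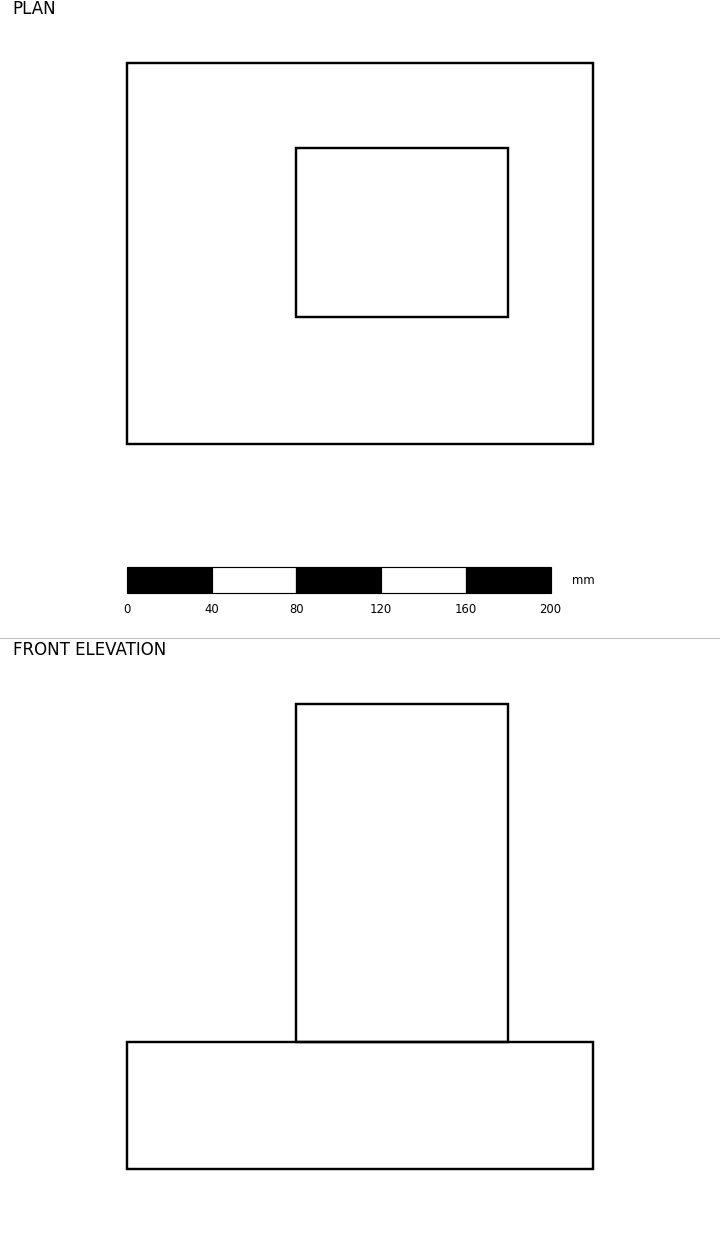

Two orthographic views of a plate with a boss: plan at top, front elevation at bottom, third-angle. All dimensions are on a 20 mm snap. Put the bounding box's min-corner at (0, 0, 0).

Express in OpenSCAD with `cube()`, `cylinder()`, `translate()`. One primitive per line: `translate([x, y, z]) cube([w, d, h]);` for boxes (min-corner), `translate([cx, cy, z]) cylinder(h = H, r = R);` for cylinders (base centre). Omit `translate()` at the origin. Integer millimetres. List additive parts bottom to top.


cube([220, 180, 60]);
translate([80, 60, 60]) cube([100, 80, 160]);
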